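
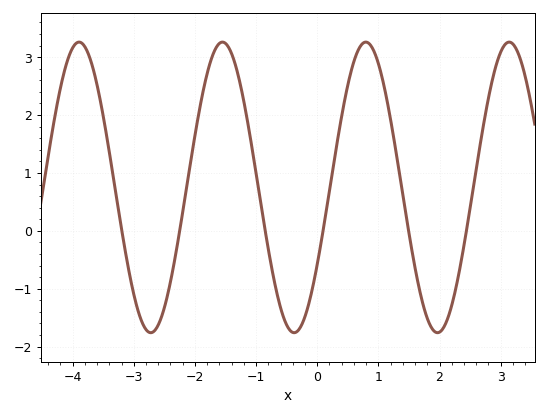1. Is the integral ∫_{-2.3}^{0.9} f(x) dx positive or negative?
positive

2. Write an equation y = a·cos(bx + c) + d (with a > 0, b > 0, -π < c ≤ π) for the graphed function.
y = 2.51cos(2.68x - 2.13) + 0.75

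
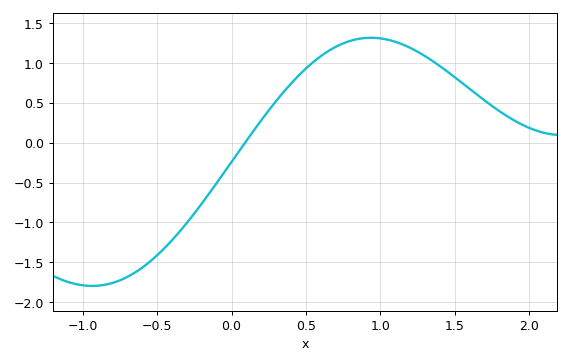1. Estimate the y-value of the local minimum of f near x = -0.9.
-1.8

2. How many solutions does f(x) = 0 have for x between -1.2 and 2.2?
1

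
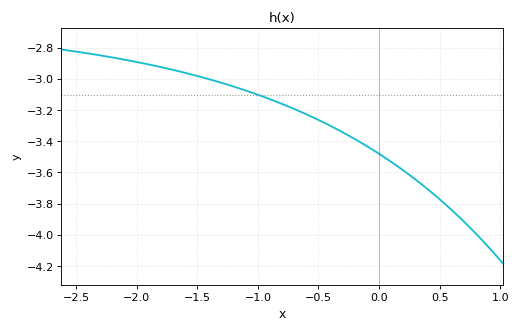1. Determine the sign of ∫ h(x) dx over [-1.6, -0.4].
negative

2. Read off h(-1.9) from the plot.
-2.91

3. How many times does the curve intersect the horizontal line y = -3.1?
1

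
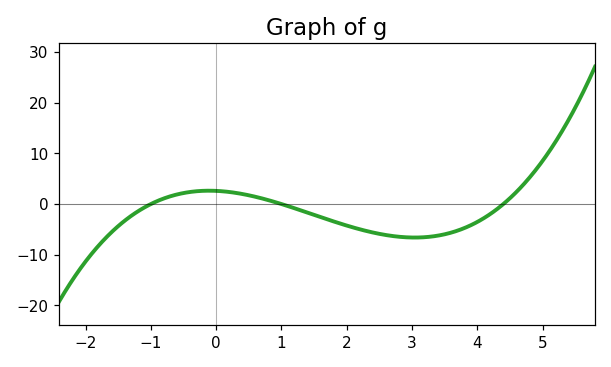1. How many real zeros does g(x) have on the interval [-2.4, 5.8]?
3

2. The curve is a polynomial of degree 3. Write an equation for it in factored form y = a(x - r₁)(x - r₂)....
y = 0.59(x + 1)(x - 1)(x - 4.4)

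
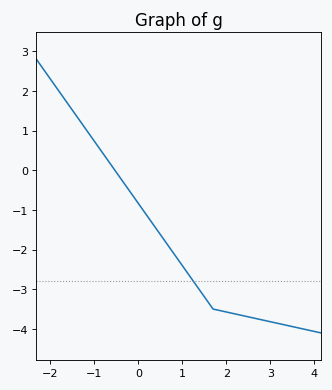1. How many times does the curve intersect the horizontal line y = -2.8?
1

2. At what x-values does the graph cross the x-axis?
-0.533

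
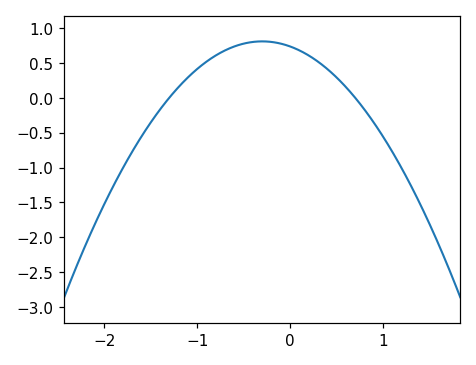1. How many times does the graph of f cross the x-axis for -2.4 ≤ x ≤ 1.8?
2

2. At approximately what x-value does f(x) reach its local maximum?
-0.3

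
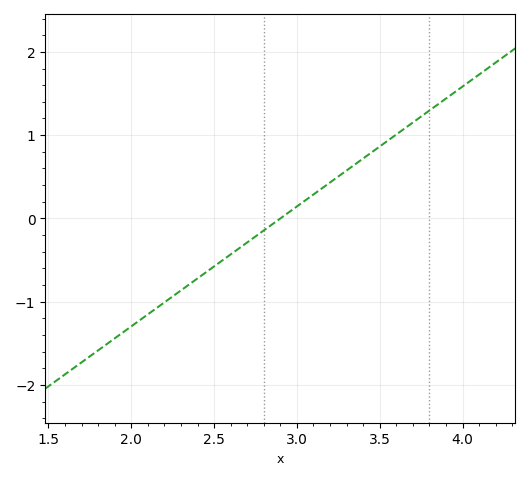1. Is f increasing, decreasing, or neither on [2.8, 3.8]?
increasing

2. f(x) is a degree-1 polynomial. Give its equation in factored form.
y = 1.44(x - 2.9)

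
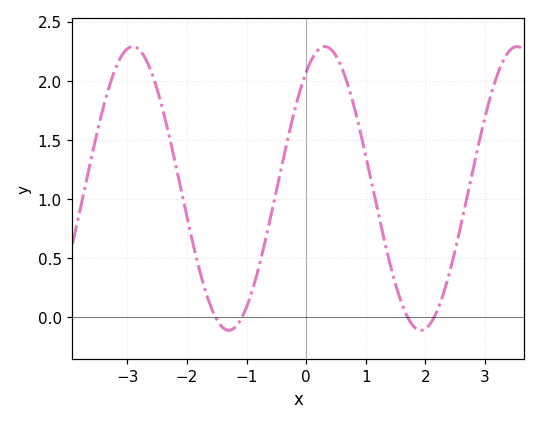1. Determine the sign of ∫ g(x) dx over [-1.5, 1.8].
positive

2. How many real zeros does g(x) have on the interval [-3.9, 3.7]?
4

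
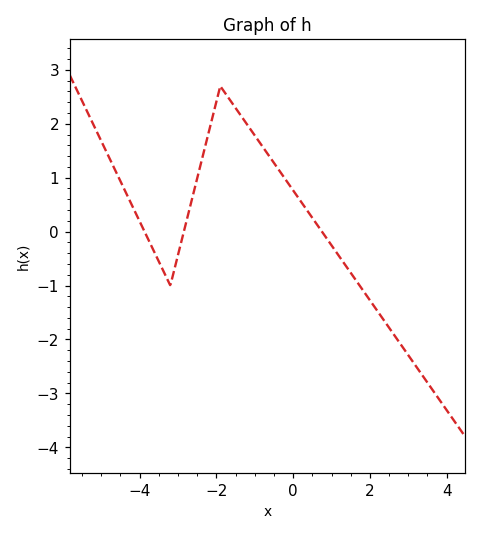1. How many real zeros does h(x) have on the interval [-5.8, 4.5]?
3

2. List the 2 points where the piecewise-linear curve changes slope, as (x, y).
(-3.2, -1); (-1.9, 2.7)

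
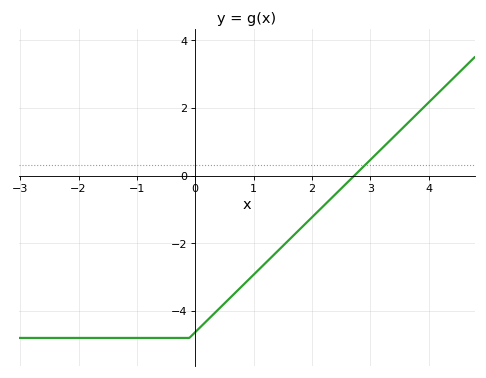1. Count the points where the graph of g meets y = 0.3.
1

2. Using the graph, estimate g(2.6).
-0.216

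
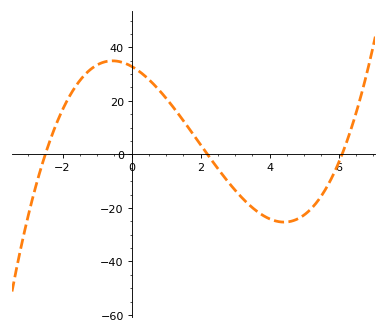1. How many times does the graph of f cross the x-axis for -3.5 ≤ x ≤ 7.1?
3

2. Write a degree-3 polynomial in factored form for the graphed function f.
y = 0.98(x + 2.5)(x - 2.2)(x - 6.1)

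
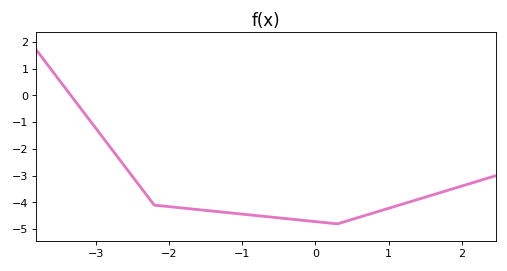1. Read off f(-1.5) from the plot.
-4.3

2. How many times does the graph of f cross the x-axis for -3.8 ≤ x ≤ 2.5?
1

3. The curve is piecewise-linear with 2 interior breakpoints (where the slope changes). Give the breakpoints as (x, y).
(-2.2, -4.1); (0.3, -4.8)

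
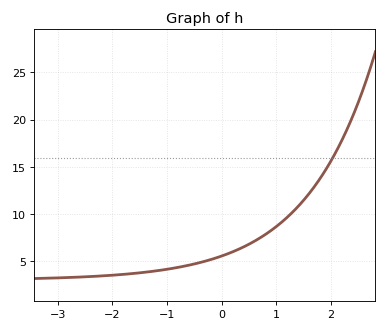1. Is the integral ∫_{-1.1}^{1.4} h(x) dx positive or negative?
positive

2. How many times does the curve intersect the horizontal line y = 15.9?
1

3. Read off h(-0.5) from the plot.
4.73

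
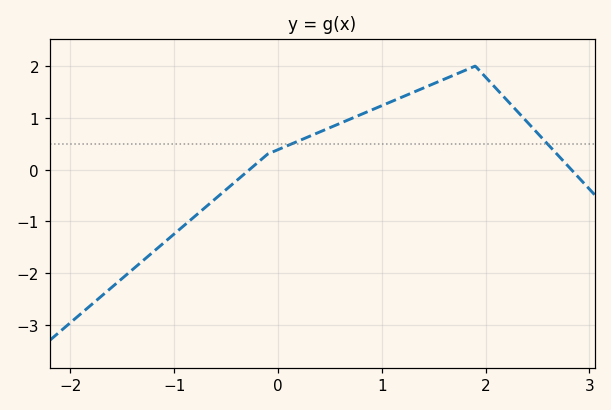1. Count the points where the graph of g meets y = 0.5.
2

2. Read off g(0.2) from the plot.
0.555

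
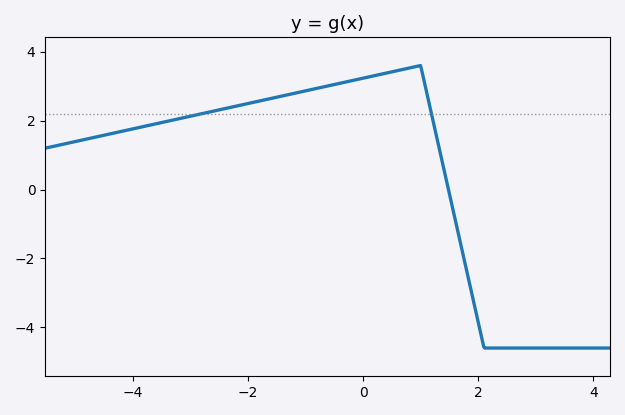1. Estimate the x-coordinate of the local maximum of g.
0.998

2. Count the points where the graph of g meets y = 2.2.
2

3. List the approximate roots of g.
1.48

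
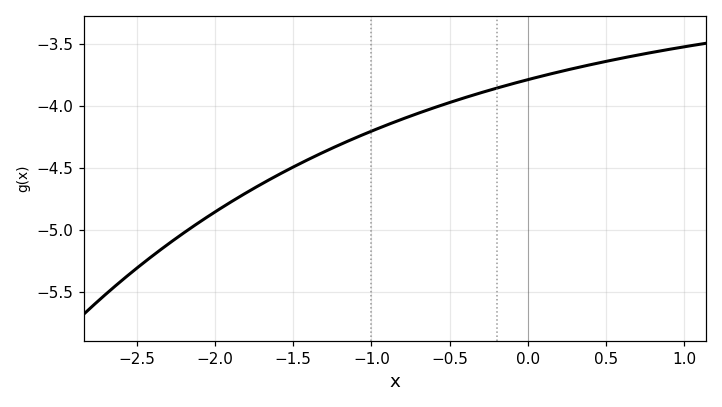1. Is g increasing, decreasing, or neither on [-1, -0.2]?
increasing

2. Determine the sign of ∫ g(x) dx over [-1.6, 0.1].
negative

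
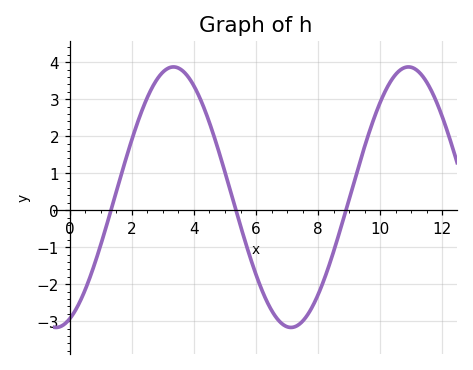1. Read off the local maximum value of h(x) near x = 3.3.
3.87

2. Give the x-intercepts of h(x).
1.33, 5.35, 8.9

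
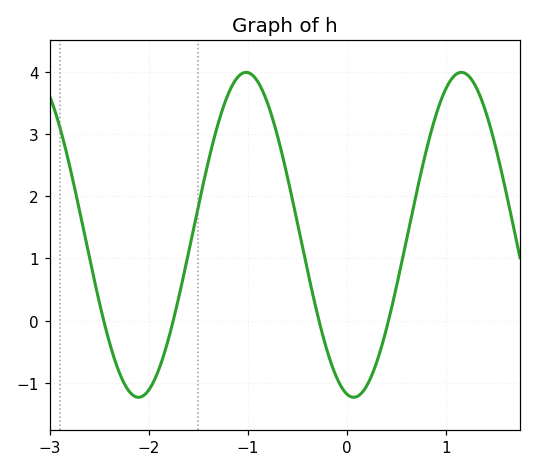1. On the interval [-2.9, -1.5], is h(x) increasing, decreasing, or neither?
neither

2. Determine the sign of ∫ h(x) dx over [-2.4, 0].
positive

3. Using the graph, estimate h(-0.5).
1.58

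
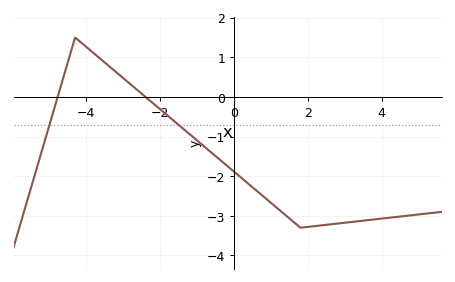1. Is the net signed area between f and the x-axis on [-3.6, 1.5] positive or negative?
negative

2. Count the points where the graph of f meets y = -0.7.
2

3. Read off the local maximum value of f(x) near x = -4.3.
1.5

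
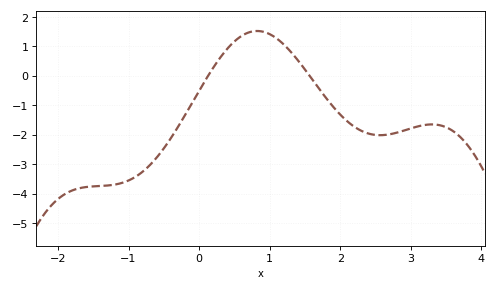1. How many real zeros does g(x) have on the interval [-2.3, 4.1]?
2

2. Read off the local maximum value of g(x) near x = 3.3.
-1.6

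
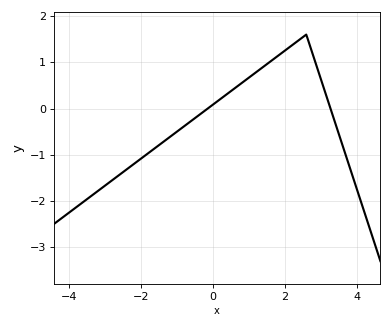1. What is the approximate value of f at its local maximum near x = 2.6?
1.6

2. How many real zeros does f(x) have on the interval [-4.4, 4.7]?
2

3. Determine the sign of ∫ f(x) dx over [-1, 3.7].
positive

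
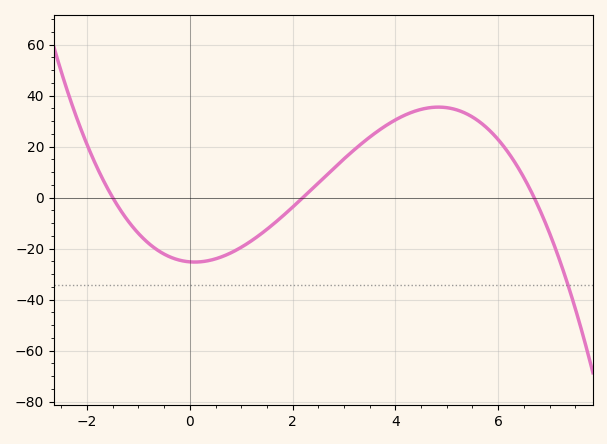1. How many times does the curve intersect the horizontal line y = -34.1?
1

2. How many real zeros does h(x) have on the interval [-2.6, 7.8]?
3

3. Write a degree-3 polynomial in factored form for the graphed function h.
y = -1.14(x + 1.5)(x - 2.2)(x - 6.7)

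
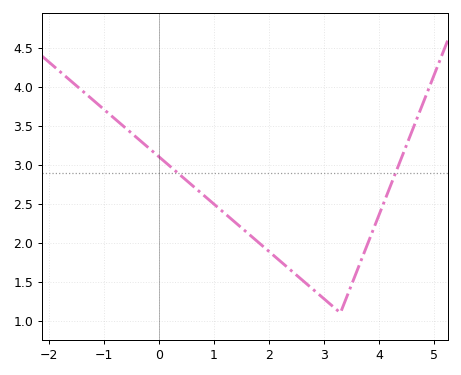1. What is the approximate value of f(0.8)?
2.6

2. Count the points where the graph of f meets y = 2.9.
2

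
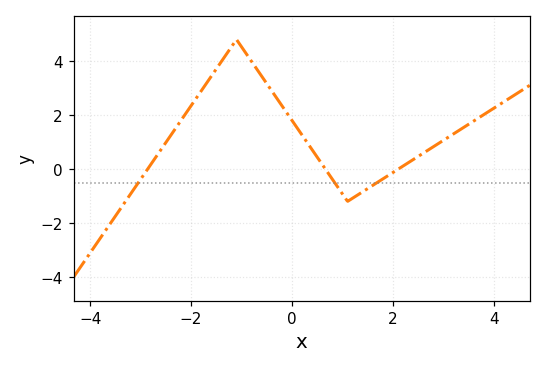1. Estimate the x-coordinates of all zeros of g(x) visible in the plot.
-2.86, 0.66, 2.11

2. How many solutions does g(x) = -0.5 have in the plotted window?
3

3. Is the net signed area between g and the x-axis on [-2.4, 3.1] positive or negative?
positive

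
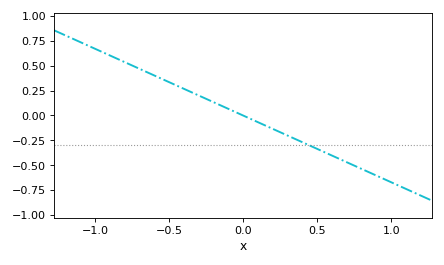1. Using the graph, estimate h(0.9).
-0.603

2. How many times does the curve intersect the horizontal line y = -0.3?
1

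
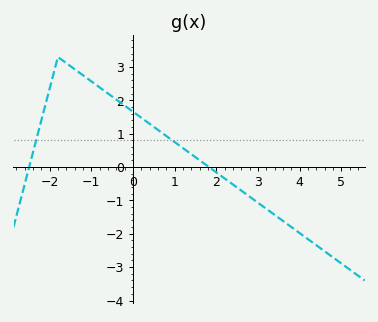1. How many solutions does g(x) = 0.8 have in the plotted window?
2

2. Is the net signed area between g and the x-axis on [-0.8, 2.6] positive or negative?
positive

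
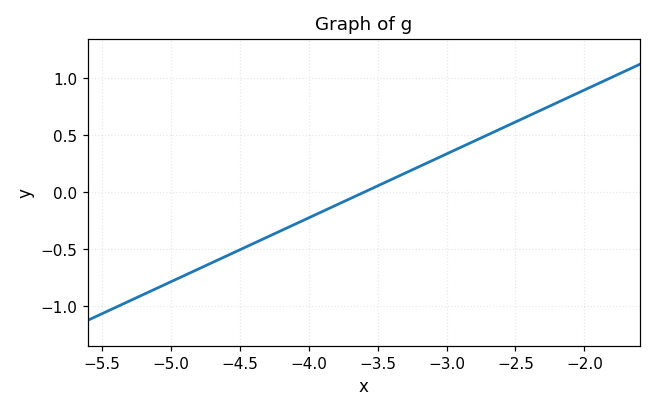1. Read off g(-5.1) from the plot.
-0.85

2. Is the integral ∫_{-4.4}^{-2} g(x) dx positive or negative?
positive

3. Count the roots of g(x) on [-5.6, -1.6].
1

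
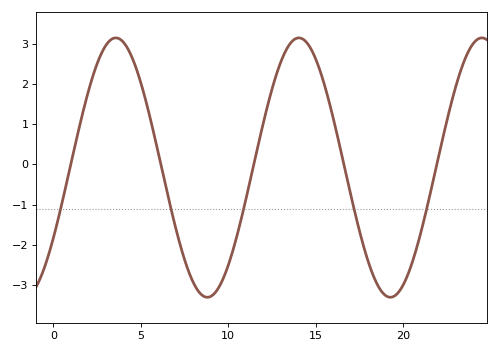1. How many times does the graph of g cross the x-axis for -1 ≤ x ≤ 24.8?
5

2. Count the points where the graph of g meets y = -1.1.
5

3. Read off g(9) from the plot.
-3.29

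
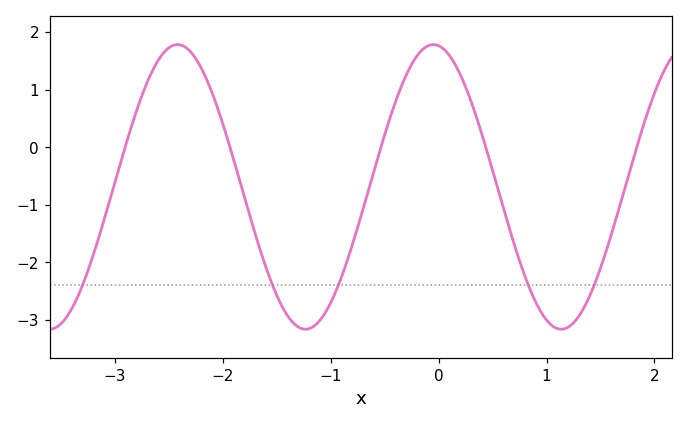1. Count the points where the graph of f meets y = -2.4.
5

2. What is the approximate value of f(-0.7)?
-1.07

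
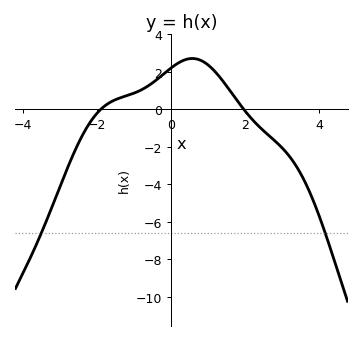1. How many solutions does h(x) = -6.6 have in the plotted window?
2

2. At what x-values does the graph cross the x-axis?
-1.8, 2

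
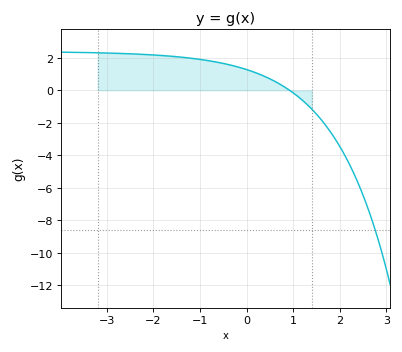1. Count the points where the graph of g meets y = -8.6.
1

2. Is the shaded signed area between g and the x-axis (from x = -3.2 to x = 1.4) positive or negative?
positive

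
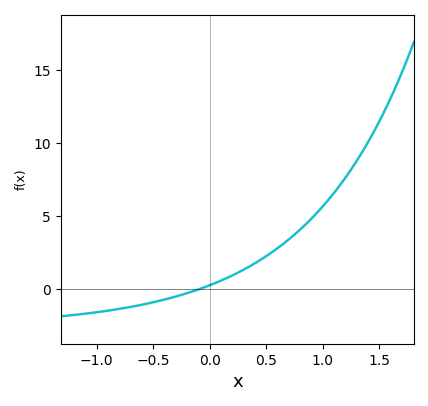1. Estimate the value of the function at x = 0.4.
1.79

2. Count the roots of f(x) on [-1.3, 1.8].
1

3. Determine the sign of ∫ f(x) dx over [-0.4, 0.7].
positive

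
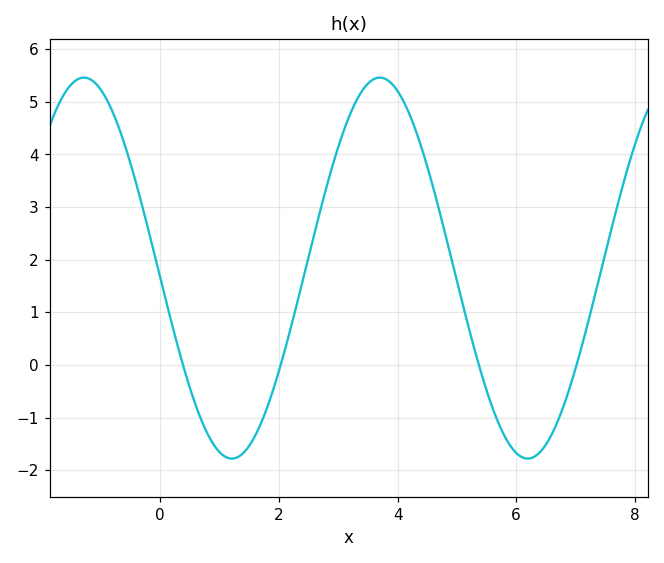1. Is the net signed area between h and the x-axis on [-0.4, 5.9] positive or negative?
positive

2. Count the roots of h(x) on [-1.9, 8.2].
4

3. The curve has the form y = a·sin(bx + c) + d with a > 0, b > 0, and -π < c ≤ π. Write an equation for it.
y = 3.62sin(1.3x - 3.1) + 1.84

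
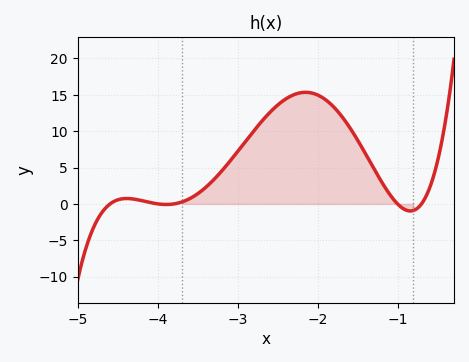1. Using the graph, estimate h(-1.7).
12.1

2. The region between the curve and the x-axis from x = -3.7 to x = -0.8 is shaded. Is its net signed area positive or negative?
positive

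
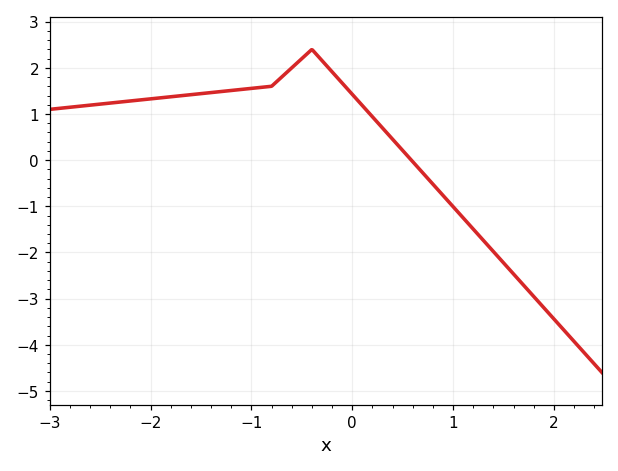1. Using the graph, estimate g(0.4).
0.453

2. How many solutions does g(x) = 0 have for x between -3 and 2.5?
1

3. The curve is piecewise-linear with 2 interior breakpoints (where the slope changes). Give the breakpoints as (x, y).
(-0.8, 1.6); (-0.4, 2.4)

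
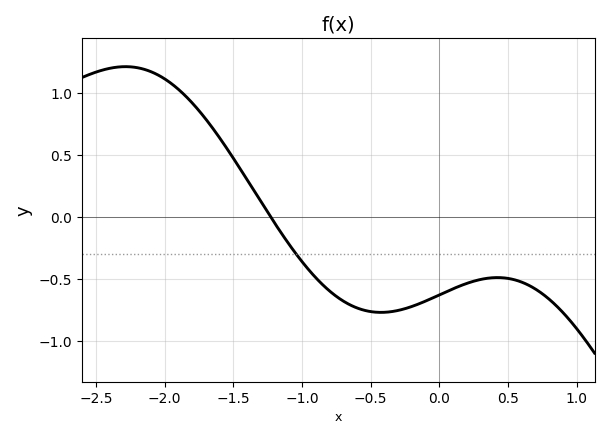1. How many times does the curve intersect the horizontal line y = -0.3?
1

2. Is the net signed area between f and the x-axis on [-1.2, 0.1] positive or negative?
negative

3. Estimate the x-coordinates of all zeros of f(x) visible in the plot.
-1.23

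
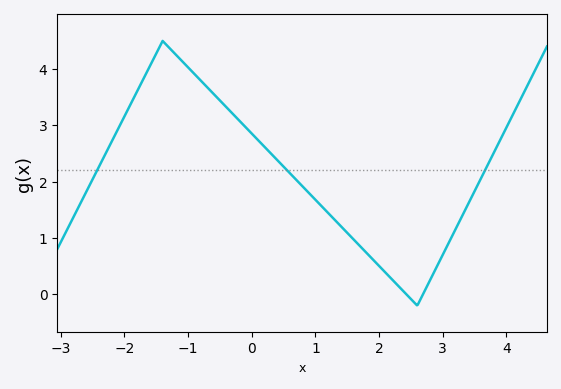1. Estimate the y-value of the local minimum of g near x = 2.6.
-0.2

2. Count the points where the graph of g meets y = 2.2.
3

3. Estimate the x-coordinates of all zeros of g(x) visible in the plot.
2.4, 2.6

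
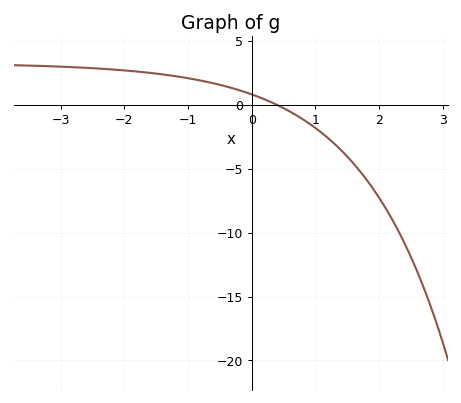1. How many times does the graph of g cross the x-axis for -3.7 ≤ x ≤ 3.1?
1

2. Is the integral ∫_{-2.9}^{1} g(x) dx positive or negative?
positive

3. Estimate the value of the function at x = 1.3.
-3.05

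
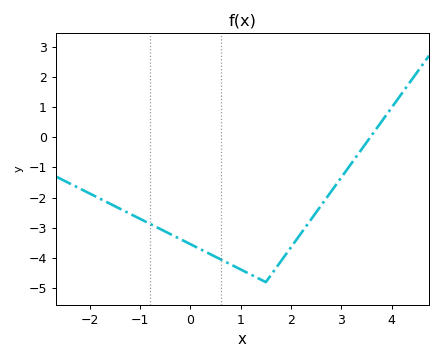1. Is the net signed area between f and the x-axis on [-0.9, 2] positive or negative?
negative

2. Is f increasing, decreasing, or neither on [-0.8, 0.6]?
decreasing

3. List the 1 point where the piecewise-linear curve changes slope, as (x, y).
(1.5, -4.8)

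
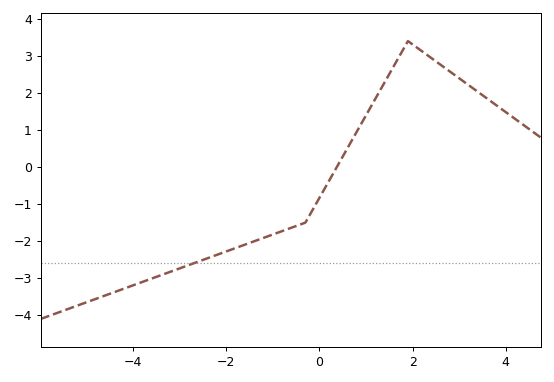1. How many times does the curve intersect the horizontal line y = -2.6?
1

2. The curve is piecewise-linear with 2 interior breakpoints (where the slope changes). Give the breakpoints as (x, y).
(-0.3, -1.5); (1.9, 3.4)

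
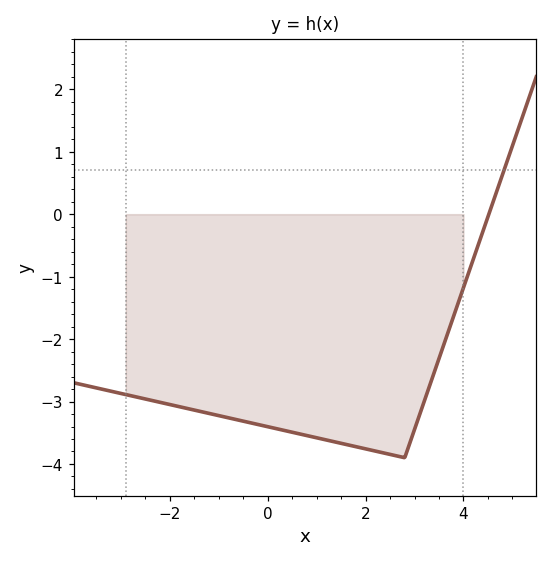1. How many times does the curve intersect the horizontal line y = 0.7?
1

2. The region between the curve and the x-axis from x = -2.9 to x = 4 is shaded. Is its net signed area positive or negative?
negative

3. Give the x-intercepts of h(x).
4.52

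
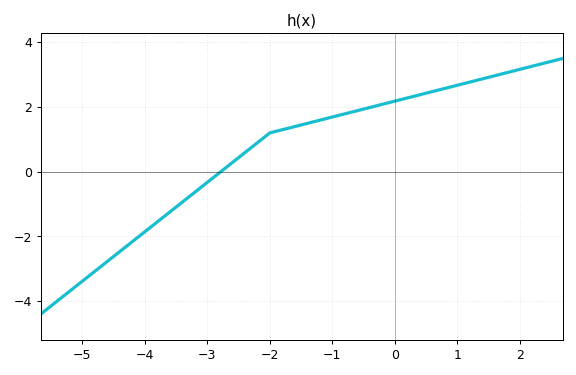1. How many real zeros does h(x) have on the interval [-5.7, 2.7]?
1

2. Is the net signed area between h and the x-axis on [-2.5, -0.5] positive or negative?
positive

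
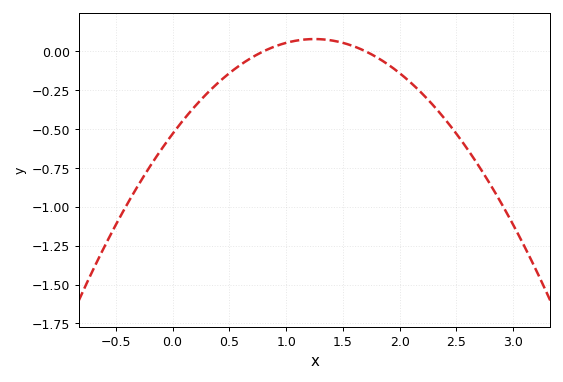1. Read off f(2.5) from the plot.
-0.54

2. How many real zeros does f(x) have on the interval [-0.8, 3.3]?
2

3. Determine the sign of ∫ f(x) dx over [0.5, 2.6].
negative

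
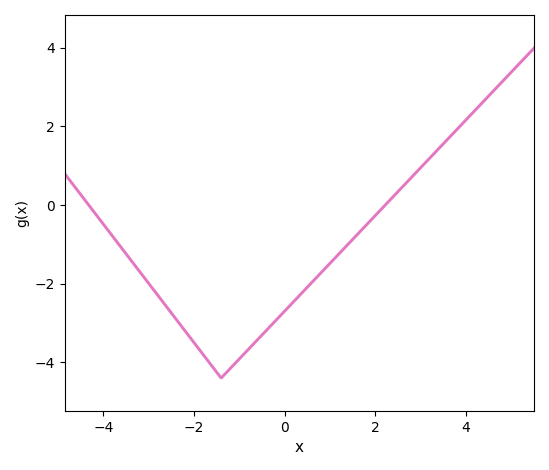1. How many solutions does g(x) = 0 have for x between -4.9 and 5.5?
2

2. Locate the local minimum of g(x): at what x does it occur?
-1.4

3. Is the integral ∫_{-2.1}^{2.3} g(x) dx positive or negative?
negative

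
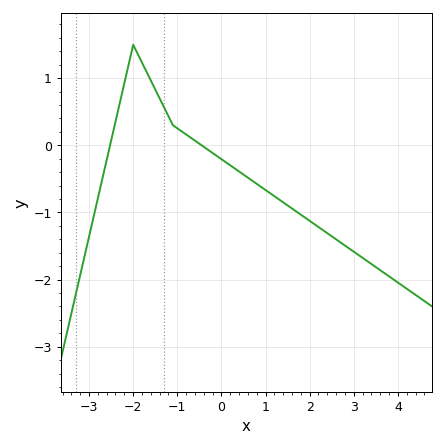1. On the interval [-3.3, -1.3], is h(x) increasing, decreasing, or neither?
neither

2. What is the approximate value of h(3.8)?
-2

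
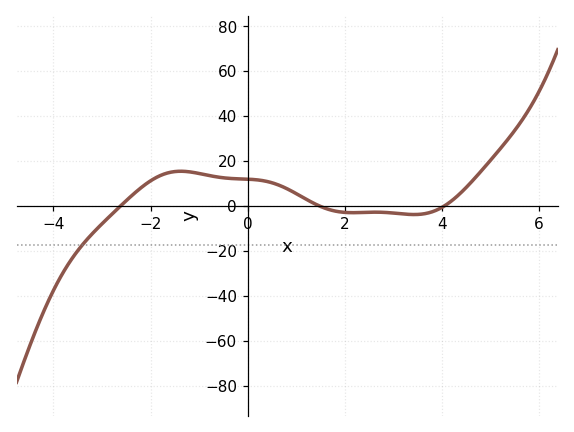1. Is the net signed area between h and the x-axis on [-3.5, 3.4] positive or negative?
positive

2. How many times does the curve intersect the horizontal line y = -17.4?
1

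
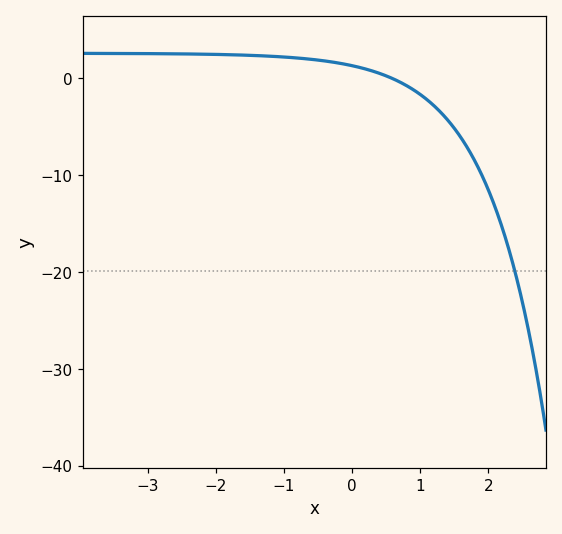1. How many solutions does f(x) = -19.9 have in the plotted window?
1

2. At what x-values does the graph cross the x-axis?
0.6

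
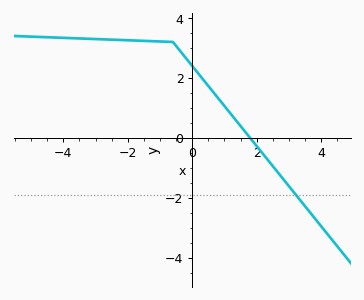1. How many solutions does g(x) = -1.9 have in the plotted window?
1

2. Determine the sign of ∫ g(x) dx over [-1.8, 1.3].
positive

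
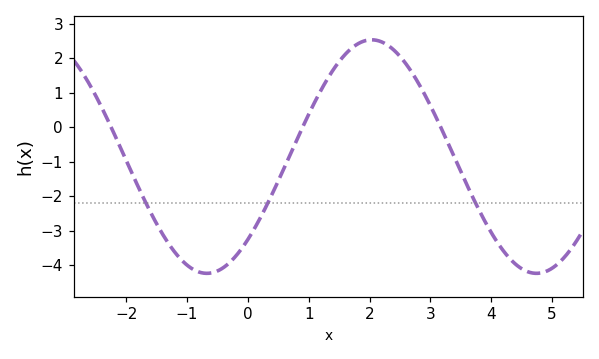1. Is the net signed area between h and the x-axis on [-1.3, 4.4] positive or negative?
negative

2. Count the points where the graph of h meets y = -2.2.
3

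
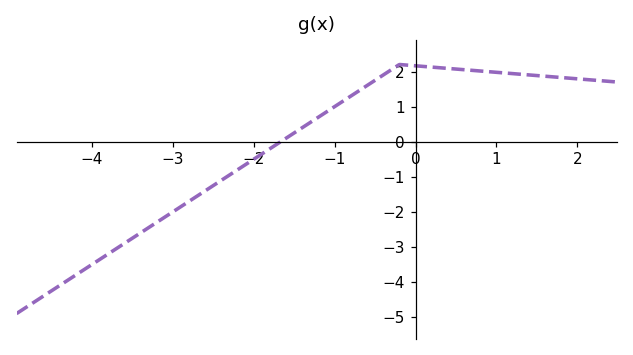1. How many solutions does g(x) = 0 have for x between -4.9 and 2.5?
1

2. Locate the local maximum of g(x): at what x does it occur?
-0.2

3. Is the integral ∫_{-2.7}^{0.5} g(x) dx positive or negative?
positive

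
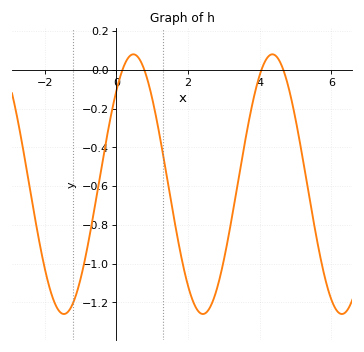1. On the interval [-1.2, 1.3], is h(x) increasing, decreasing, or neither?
neither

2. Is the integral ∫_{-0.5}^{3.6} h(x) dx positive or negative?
negative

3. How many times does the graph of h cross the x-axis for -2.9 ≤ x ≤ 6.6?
4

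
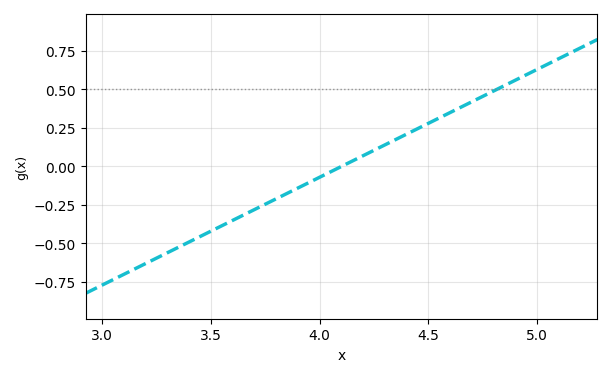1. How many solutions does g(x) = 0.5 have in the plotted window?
1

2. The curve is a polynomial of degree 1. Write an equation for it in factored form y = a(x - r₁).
y = 0.7(x - 4.1)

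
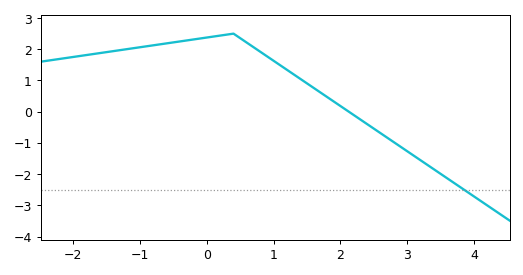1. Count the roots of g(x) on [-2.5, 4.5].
1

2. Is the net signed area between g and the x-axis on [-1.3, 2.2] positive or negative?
positive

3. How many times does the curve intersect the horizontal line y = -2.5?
1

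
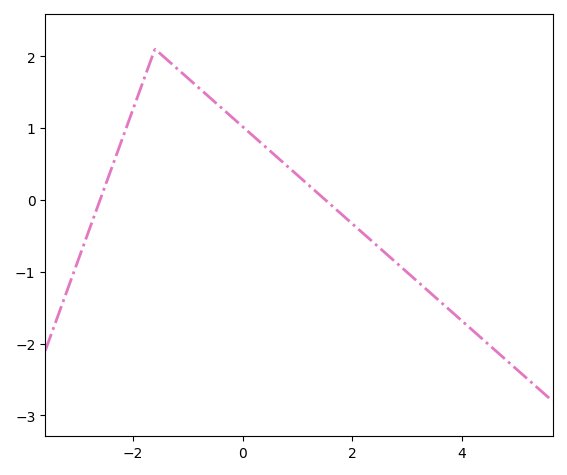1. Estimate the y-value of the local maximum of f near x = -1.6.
2.1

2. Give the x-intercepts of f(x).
-2.6, 1.6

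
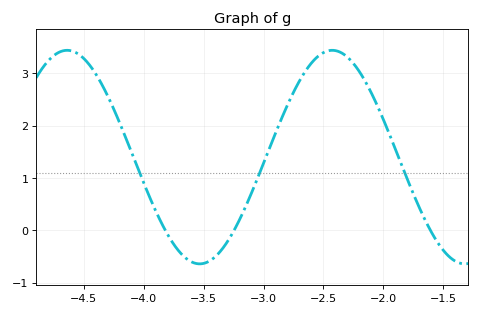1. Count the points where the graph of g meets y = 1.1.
3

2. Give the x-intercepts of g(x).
-3.82, -3.25, -1.61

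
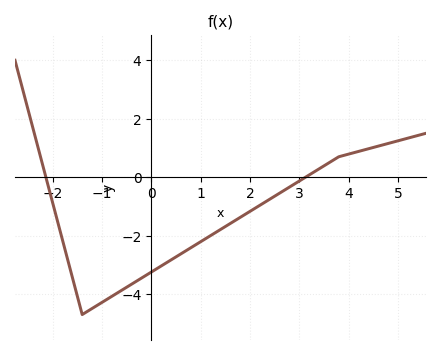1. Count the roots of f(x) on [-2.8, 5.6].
2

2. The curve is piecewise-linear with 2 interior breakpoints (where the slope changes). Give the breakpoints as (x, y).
(-1.4, -4.7); (3.8, 0.7)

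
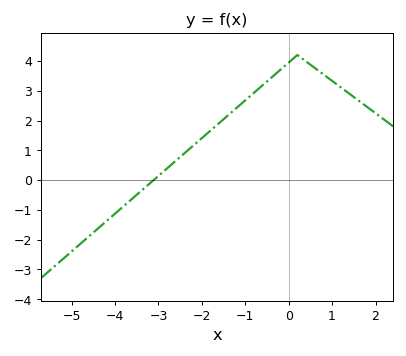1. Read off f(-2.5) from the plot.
0.776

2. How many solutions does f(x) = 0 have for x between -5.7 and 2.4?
1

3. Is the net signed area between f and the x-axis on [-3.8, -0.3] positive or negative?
positive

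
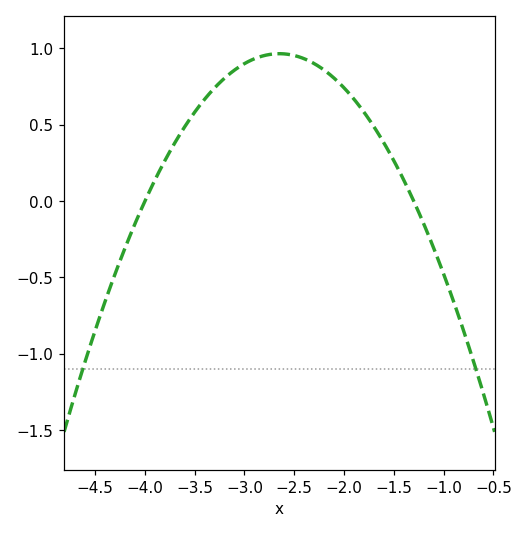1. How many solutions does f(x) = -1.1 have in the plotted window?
2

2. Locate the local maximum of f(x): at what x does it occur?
-2.65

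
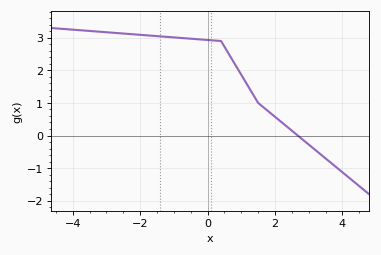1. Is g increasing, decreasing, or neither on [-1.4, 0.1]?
decreasing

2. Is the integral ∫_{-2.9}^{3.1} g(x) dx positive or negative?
positive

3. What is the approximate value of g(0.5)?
2.7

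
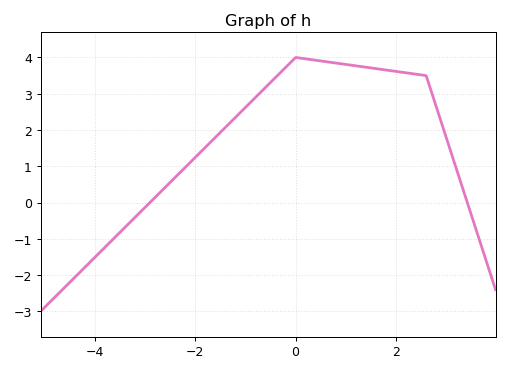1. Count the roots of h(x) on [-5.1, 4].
2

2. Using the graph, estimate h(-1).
2.6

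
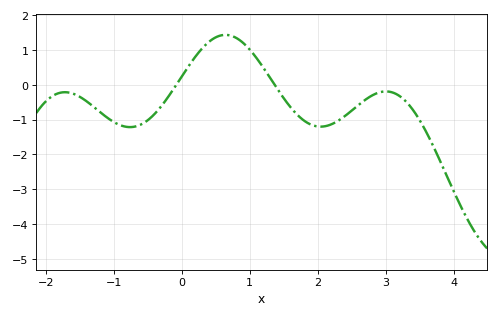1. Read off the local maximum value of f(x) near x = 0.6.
1.44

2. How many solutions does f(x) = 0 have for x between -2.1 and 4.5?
2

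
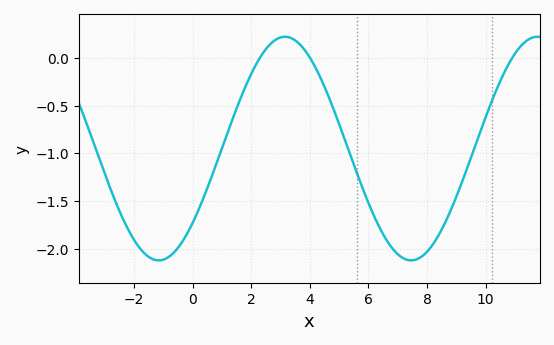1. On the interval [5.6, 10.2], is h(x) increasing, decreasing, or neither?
neither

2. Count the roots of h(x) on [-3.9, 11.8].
3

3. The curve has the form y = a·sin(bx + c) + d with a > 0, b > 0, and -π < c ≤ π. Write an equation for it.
y = 1.17sin(0.73x - 0.73) - 0.95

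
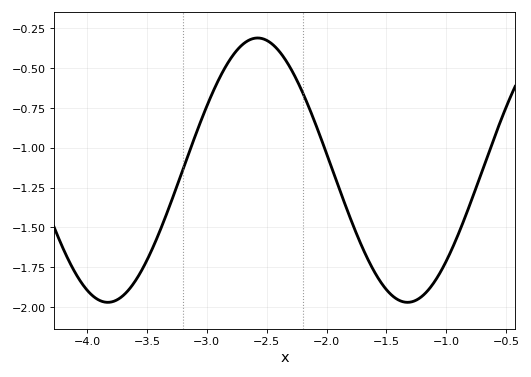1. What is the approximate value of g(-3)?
-0.74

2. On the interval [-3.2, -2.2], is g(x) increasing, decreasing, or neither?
neither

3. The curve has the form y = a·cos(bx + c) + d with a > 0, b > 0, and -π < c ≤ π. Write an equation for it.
y = 0.83cos(2.5x + 0.18) - 1.14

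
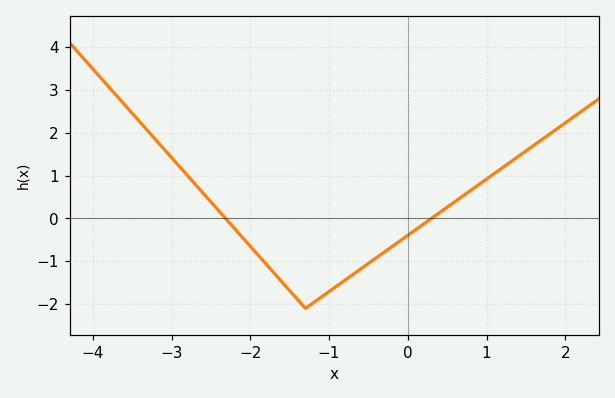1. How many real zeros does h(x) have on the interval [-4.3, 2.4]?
2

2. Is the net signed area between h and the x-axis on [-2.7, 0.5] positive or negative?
negative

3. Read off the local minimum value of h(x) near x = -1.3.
-2.1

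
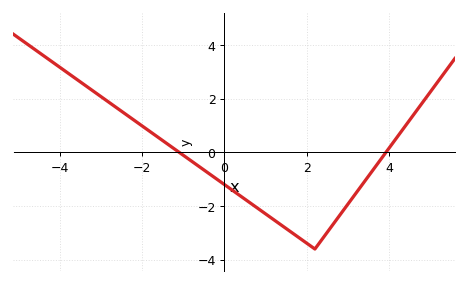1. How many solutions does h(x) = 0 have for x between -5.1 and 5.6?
2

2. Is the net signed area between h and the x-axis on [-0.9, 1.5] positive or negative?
negative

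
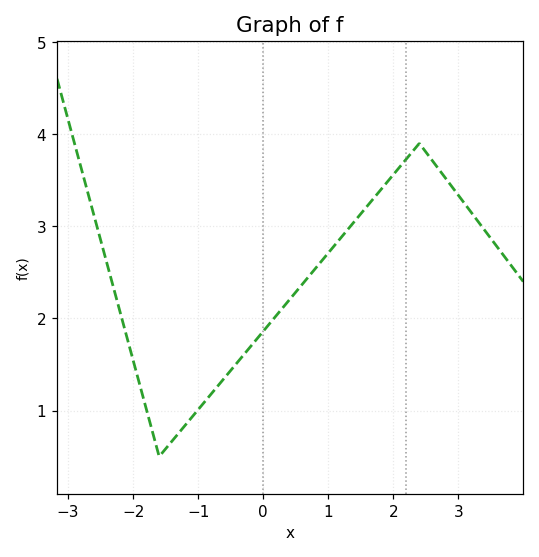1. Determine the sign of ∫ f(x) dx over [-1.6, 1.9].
positive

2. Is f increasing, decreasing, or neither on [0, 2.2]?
increasing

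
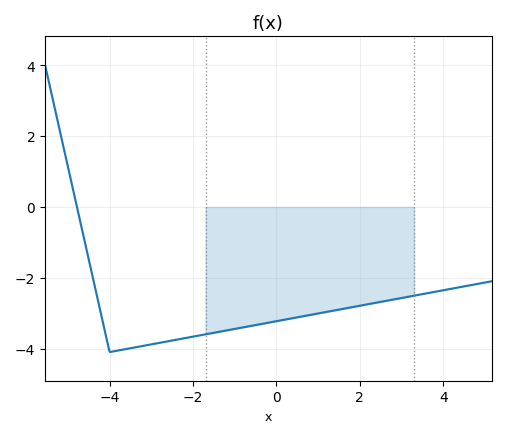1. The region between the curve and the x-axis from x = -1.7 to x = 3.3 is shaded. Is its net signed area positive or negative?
negative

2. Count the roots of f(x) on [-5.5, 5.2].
1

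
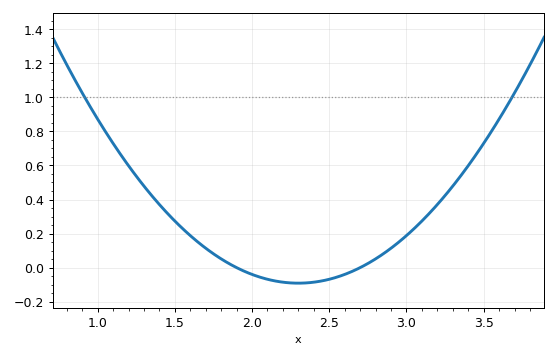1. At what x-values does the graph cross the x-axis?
1.9, 2.7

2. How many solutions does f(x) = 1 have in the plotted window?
2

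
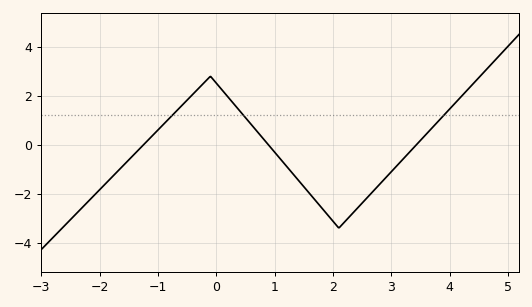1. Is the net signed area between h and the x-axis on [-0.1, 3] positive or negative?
negative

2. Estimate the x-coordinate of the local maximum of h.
-0.101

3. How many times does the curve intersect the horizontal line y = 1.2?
3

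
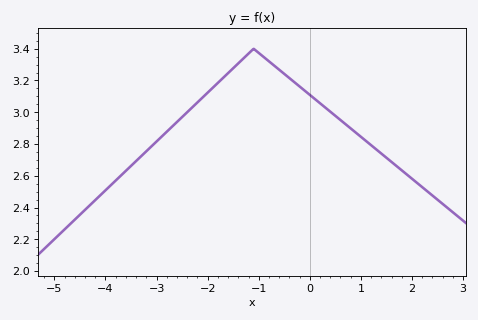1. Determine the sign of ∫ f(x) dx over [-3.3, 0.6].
positive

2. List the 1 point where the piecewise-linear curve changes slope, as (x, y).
(-1.1, 3.4)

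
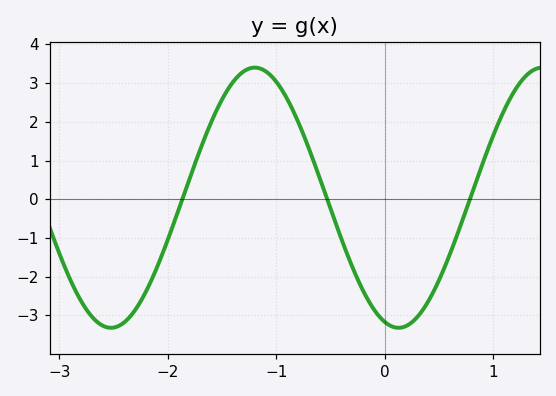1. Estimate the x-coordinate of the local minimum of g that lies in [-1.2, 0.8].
0.126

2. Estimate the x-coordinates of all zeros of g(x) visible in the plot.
-1.87, -0.531, 0.784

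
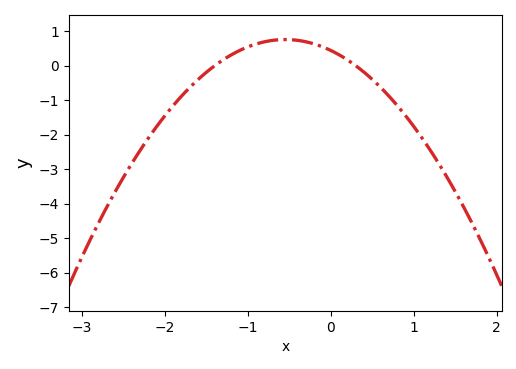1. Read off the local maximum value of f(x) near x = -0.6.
0.759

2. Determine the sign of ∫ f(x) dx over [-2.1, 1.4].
negative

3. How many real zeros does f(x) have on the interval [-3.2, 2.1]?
2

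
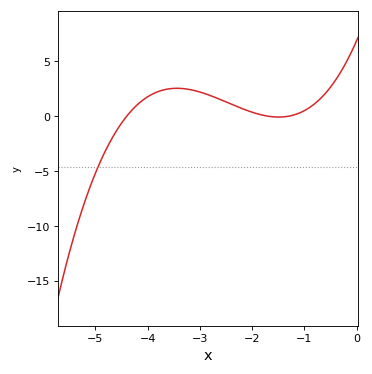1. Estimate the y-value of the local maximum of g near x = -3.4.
2.5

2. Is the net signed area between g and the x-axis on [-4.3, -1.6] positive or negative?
positive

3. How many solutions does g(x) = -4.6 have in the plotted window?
1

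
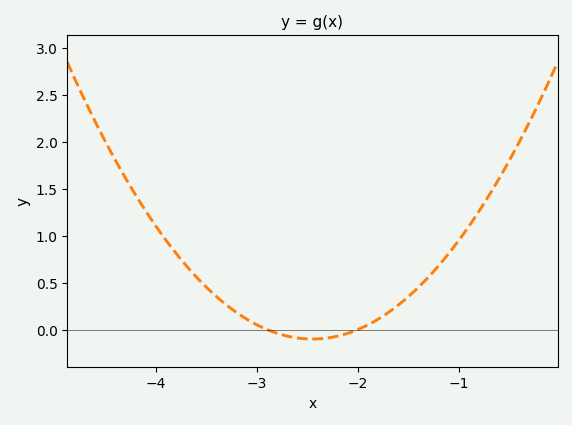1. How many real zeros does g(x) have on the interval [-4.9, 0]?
2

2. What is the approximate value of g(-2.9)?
0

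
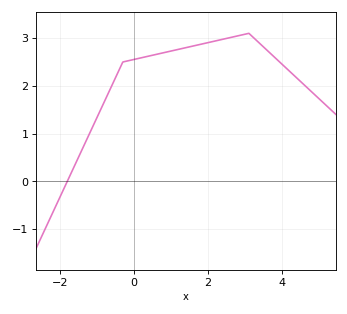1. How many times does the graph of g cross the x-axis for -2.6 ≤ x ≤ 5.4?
1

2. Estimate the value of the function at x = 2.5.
2.99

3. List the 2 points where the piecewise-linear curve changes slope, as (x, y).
(-0.3, 2.5); (3.1, 3.1)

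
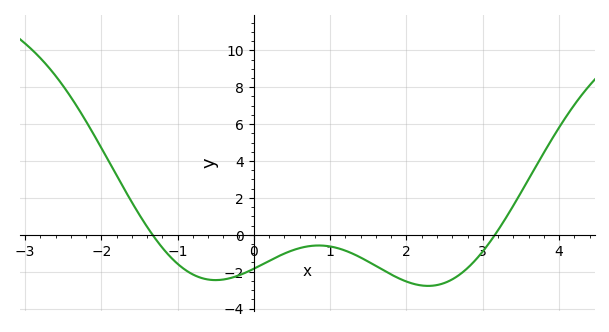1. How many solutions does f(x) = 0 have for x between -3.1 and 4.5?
2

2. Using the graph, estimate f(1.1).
-0.8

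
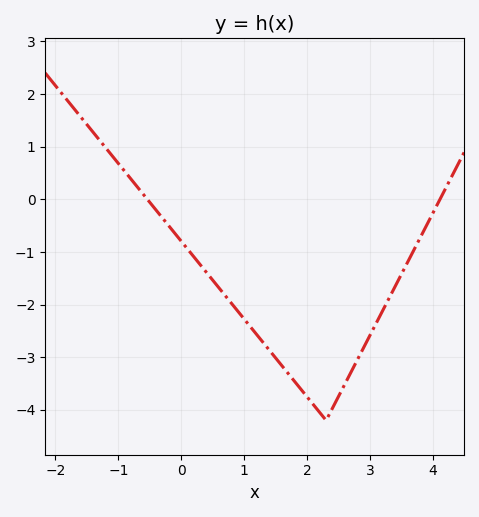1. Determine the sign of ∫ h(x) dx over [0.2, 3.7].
negative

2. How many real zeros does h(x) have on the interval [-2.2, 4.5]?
2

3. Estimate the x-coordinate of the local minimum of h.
2.3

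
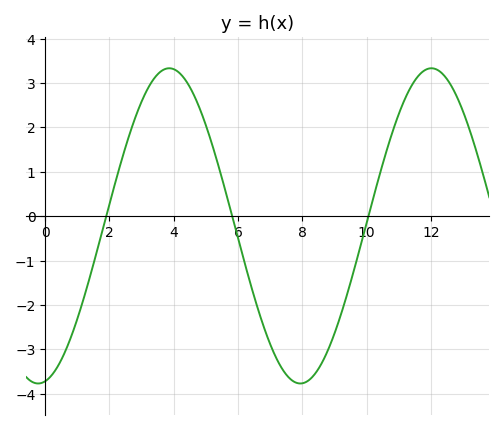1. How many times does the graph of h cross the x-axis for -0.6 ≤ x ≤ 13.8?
3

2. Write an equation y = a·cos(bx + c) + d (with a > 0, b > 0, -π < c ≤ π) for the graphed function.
y = 3.55cos(0.77x - 3) - 0.22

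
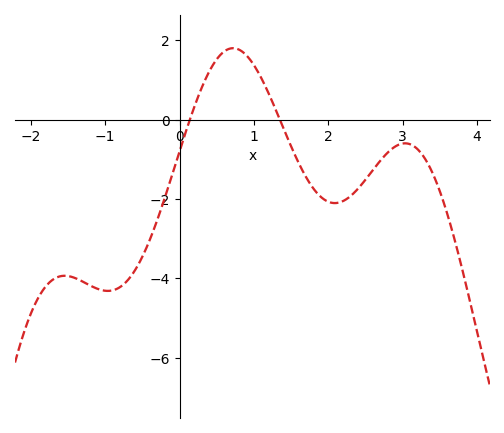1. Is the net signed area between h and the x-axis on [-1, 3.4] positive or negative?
negative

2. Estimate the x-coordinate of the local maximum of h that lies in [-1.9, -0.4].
-1.5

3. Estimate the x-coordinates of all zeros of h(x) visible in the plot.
0.1, 1.3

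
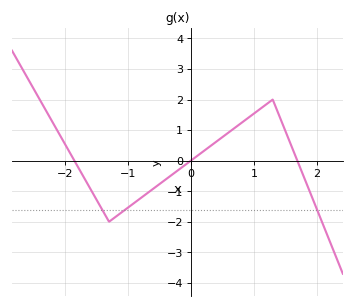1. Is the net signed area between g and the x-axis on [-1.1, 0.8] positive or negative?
negative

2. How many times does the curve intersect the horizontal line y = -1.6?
3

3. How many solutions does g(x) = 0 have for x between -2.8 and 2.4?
3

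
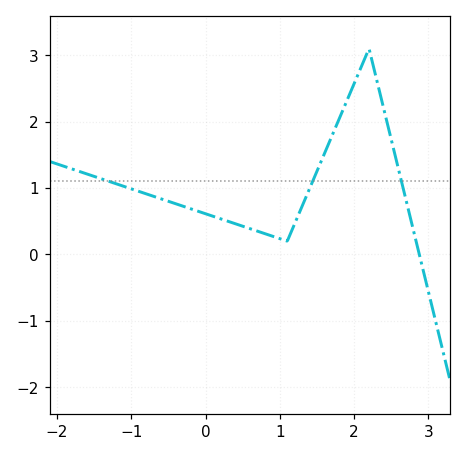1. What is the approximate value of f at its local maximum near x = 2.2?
3.1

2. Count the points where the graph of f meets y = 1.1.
3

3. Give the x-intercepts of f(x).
2.9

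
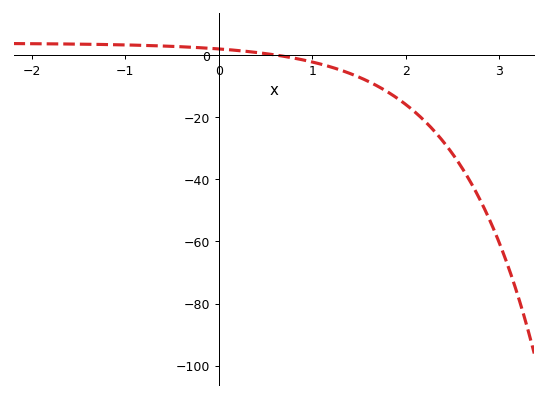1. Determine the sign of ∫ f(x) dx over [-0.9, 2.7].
negative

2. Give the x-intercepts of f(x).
0.627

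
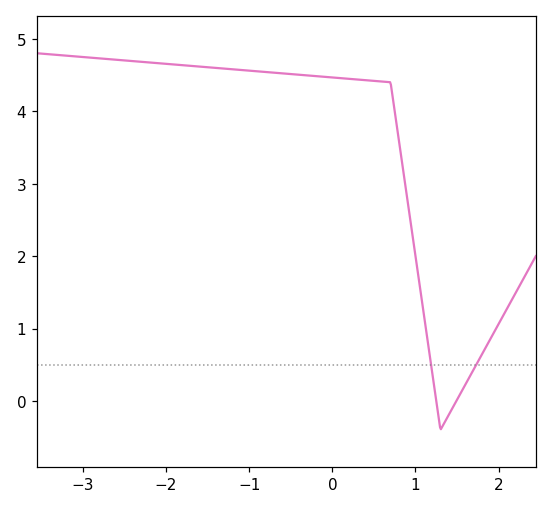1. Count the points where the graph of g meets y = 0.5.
2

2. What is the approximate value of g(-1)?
4.56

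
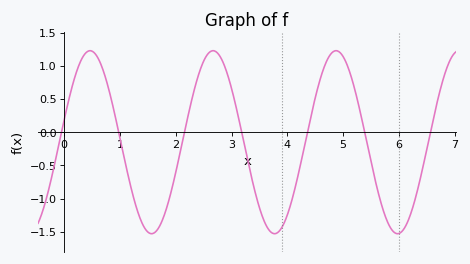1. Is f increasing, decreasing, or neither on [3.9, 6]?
neither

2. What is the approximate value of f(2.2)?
0.173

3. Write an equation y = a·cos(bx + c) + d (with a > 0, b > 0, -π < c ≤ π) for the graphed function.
y = 1.38cos(2.85x - 1.32) - 0.15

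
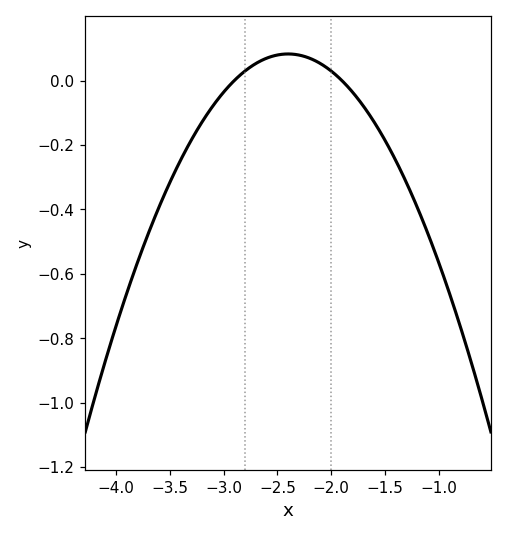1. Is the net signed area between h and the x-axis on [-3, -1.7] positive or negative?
positive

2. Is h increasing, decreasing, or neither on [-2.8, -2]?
neither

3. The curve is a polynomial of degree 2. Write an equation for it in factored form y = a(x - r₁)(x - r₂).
y = -0.33(x + 2.9)(x + 1.9)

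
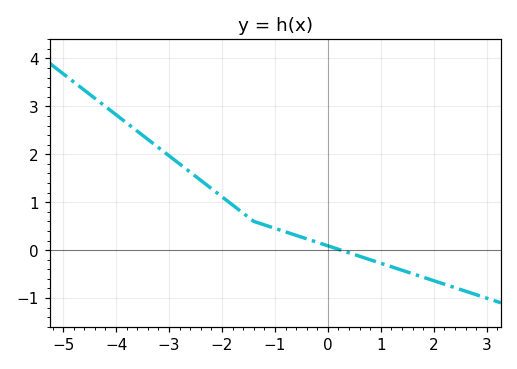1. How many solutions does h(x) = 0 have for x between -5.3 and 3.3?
1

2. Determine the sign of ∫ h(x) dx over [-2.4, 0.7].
positive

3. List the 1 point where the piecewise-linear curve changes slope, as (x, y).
(-1.4, 0.6)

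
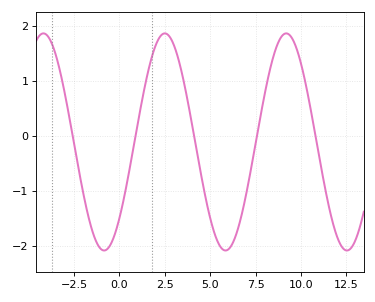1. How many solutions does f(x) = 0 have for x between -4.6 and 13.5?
5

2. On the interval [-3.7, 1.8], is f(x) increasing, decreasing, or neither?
neither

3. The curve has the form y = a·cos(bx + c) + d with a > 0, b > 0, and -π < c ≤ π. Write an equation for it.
y = 1.97cos(0.94x - 2.4) - 0.11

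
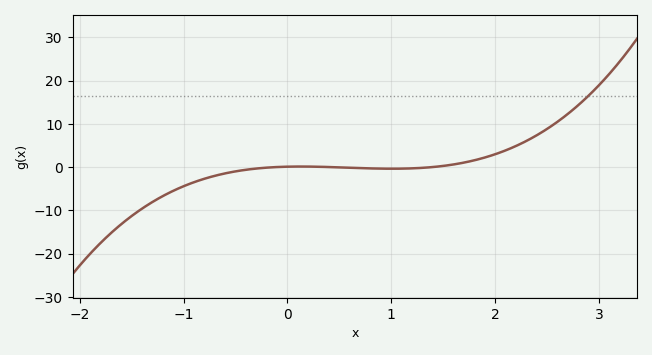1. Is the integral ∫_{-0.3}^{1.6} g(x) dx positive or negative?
negative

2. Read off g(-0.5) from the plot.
-1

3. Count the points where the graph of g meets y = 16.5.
1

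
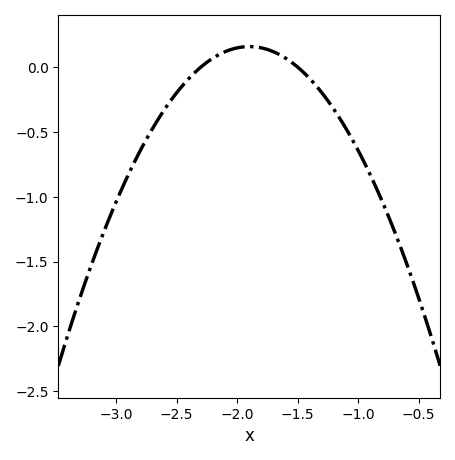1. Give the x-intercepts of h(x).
-2.3, -1.5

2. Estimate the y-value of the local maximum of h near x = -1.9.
0.15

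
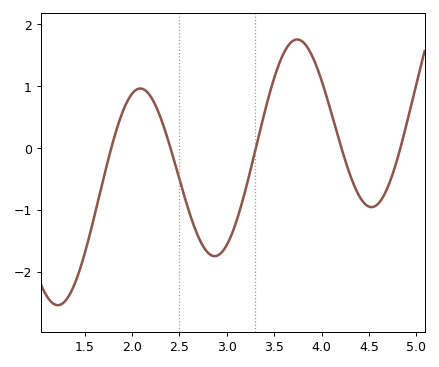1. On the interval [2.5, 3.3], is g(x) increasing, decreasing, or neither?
neither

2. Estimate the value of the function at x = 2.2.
0.8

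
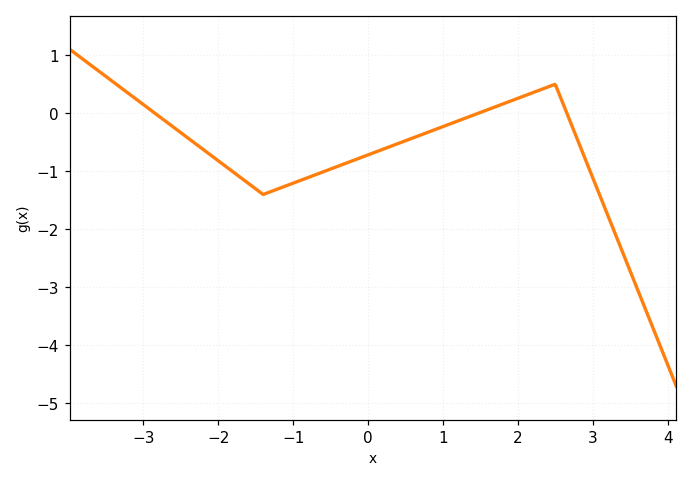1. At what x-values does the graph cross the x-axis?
-2.8, 1.4, 2.6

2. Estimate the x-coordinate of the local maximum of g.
2.6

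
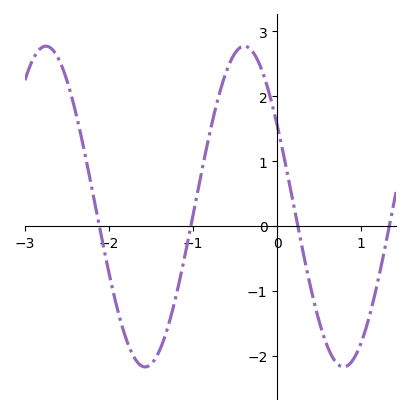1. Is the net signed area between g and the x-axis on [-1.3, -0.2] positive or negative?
positive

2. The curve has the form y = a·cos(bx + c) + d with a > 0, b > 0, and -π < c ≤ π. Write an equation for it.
y = 2.47cos(2.7x + 1) + 0.3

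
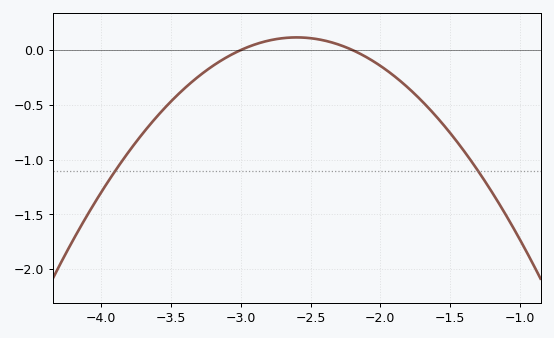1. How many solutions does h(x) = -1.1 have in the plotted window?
2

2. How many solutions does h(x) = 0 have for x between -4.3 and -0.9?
2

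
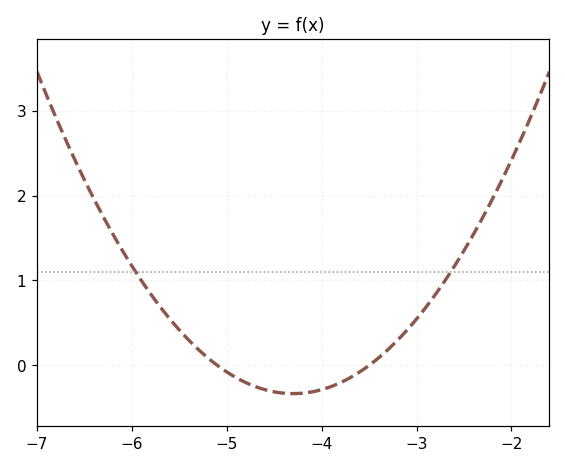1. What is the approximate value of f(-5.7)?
0.7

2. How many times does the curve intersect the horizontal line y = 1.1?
2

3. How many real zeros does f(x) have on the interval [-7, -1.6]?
2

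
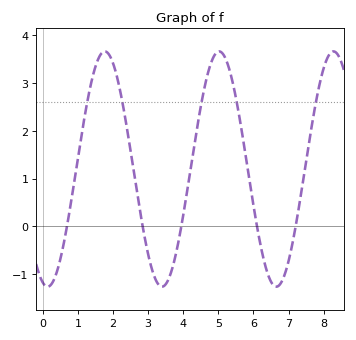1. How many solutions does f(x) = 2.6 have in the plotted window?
5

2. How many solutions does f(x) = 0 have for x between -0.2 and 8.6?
5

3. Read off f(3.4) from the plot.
-1.26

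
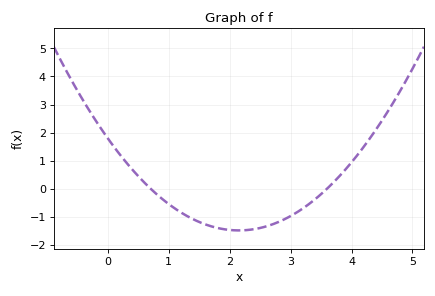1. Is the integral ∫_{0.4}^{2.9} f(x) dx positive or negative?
negative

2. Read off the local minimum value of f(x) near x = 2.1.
-1.5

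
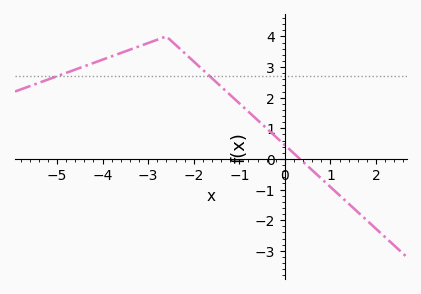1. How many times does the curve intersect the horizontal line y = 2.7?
2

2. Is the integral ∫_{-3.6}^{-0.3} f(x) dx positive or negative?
positive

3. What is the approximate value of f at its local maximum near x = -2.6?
4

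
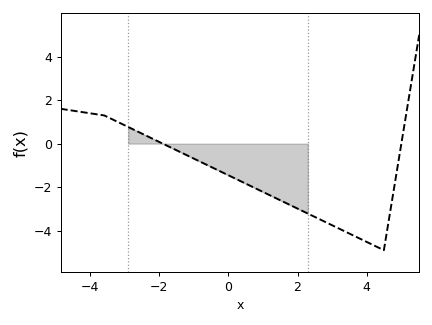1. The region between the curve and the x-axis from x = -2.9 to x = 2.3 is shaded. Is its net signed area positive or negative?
negative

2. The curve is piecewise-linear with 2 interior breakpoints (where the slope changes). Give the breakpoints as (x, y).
(-3.6, 1.3); (4.5, -4.9)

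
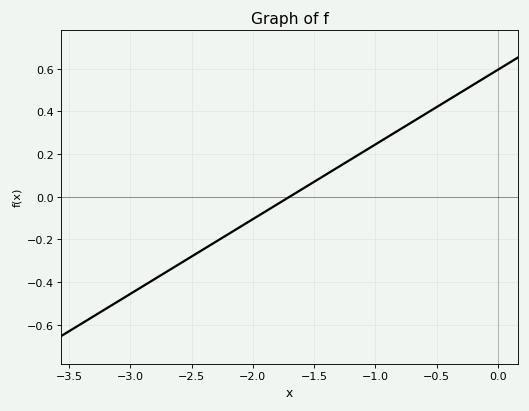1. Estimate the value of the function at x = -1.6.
0.04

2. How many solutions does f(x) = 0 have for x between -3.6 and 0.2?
1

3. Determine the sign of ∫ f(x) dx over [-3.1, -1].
negative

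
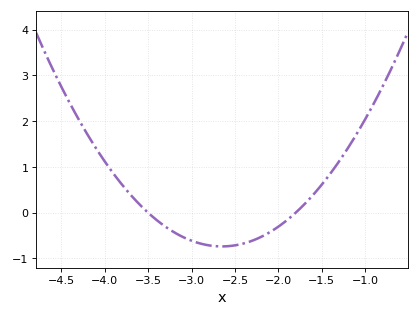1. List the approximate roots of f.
-3.5, -1.8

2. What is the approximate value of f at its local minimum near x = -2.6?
-0.7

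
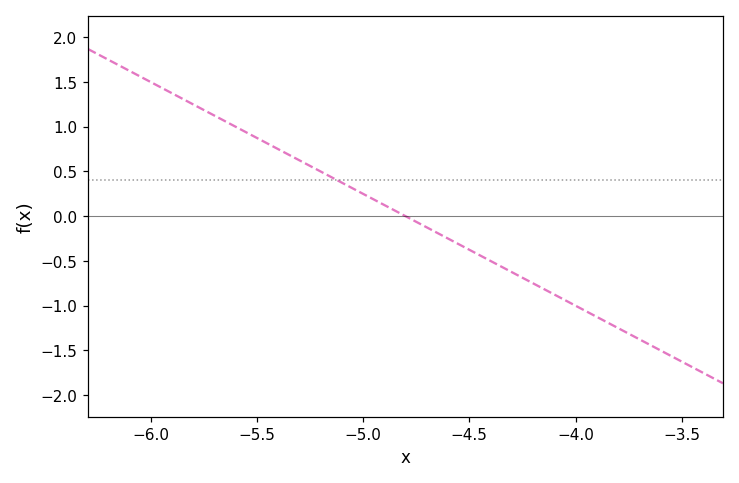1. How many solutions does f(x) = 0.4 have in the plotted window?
1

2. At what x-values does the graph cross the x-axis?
-4.8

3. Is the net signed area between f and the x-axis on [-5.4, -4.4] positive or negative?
positive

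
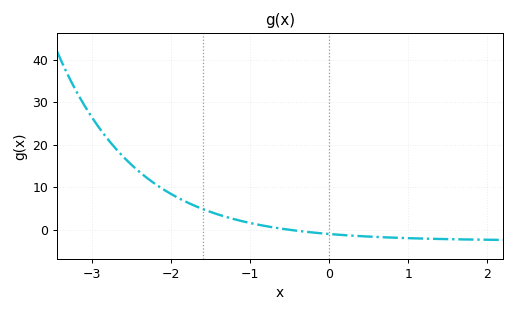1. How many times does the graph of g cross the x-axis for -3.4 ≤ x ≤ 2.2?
1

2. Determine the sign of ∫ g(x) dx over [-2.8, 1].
positive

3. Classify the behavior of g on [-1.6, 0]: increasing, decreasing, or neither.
decreasing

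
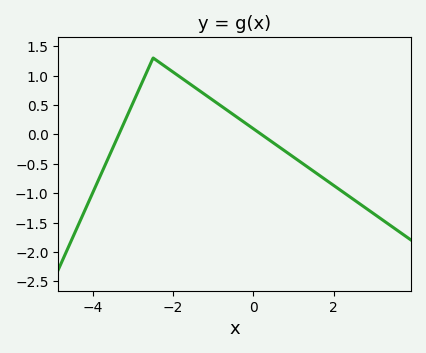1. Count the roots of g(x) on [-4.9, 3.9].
2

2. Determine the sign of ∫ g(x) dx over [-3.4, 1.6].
positive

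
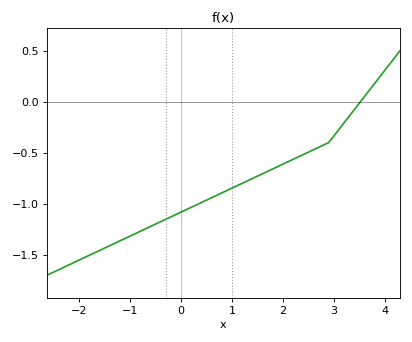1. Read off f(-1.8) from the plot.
-1.5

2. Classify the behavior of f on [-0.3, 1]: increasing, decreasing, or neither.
increasing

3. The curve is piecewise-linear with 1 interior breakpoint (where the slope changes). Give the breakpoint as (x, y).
(2.9, -0.4)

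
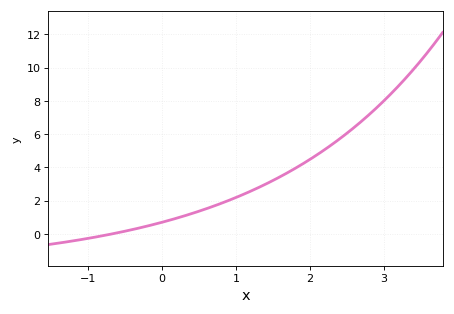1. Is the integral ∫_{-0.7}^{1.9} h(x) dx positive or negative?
positive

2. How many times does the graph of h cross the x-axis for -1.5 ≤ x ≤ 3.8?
1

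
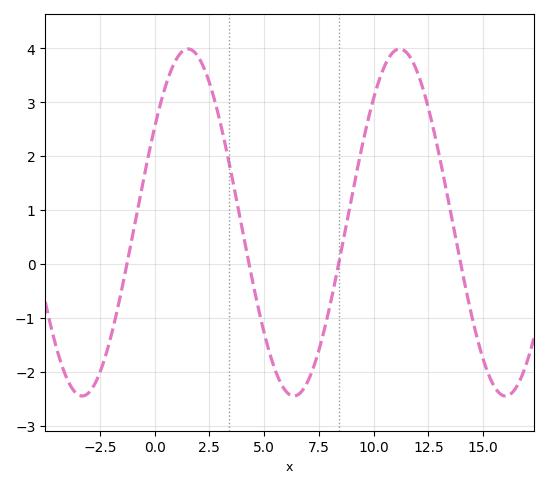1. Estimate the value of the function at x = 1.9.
3.89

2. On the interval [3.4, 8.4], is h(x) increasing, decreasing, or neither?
neither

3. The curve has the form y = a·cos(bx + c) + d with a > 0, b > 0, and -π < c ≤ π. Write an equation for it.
y = 3.22cos(0.65x - 0.99) + 0.77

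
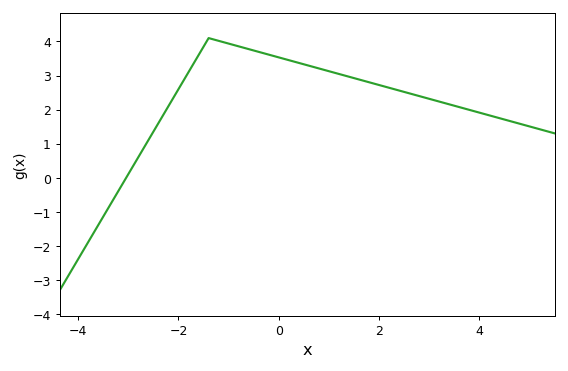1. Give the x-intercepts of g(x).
-3.05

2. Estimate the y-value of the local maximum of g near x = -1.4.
4.1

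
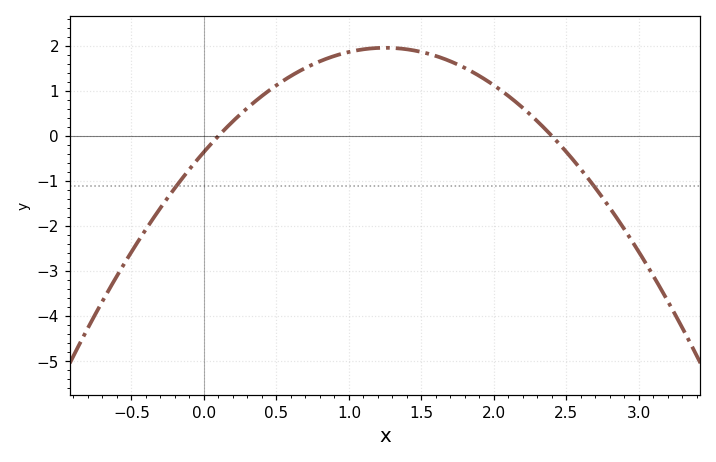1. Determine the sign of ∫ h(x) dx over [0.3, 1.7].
positive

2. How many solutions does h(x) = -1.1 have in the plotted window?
2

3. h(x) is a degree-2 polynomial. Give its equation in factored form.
y = -1.48(x - 0.1)(x - 2.4)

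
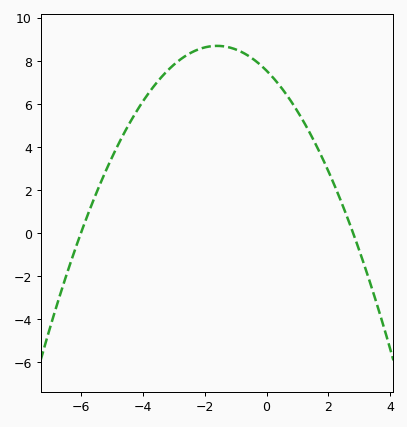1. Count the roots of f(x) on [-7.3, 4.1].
2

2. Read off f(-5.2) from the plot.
2.88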